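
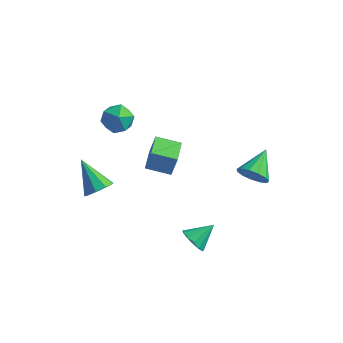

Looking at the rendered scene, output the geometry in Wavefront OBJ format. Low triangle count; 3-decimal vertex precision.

v 2.471 -4.158 -3.532
v 2.829 -3.853 -4.252
v 3.229 -3.102 -2.708
v 2.417 -3.606 -4.19
v 2.022 -3.535 -3.918
v 1.769 -3.661 -3.524
v 1.74 -3.945 -3.133
v 1.942 -4.297 -2.869
v 2.313 -4.605 -2.815
v 2.733 -4.771 -2.989
v 3.071 -4.742 -3.336
v 3.218 -4.528 -3.745
v 3.127 -4.197 -4.087
v -3.758 -0.409 2.715
v -2.852 -0.582 2.167
v -4.668 -1.178 1.453
v -3.762 -1.351 0.905
v -3.947 -1.883 1.818
v -3.384 -1.408 2.598
v -4.136 -0.352 1.022
v -3.573 0.123 1.802
v -3.086 -0.547 1.121
v -2.969 -1.493 1.613
v -4.551 -0.267 2.007
v -4.434 -1.213 2.499
v 3.621 1.137 -2.074
v 3.938 1.521 -2.929
v 3.639 2.923 -1.266
v 3.381 1.534 -2.948
v 2.9 1.422 -2.689
v 2.648 1.219 -2.234
v 2.705 0.99 -1.729
v 3.053 0.808 -1.333
v 3.581 0.73 -1.172
v 4.122 0.781 -1.297
v 4.504 0.946 -1.669
v 4.606 1.171 -2.169
v 4.395 1.385 -2.639
v -3.153 -4.309 -1.283
v -2.693 -3.527 -1.204
v -4.647 -3.571 0.123
v -3.107 -3.485 -1.666
v -3.543 -3.828 -1.95
v -3.796 -4.396 -1.921
v -3.748 -4.923 -1.593
v -3.422 -5.163 -1.121
v -2.969 -5.003 -0.724
v -2.603 -4.518 -0.588
v -2.494 -3.935 -0.778
v -1.867 -1.314 -1.576
v -1.567 -1.127 -0.18
v -2.356 0.216 -1.676
v -2.056 0.404 -0.28
v -0.444 -0.884 -1.94
v -0.144 -0.696 -0.544
v -0.933 0.647 -2.04
v -0.633 0.834 -0.644
f 2 1 4
f 2 4 3
f 4 1 5
f 4 5 3
f 5 1 6
f 5 6 3
f 6 1 7
f 6 7 3
f 7 1 8
f 7 8 3
f 8 1 9
f 8 9 3
f 9 1 10
f 9 10 3
f 10 1 11
f 10 11 3
f 11 1 12
f 11 12 3
f 12 1 13
f 12 13 3
f 13 1 2
f 13 2 3
f 14 25 19
f 14 19 15
f 14 15 21
f 14 21 24
f 14 24 25
f 15 19 23
f 19 25 18
f 25 24 16
f 24 21 20
f 21 15 22
f 17 23 18
f 17 18 16
f 17 16 20
f 17 20 22
f 17 22 23
f 18 23 19
f 16 18 25
f 20 16 24
f 22 20 21
f 23 22 15
f 27 26 29
f 27 29 28
f 29 26 30
f 29 30 28
f 30 26 31
f 30 31 28
f 31 26 32
f 31 32 28
f 32 26 33
f 32 33 28
f 33 26 34
f 33 34 28
f 34 26 35
f 34 35 28
f 35 26 36
f 35 36 28
f 36 26 37
f 36 37 28
f 37 26 38
f 37 38 28
f 38 26 27
f 38 27 28
f 40 39 42
f 40 42 41
f 42 39 43
f 42 43 41
f 43 39 44
f 43 44 41
f 44 39 45
f 44 45 41
f 45 39 46
f 45 46 41
f 46 39 47
f 46 47 41
f 47 39 48
f 47 48 41
f 48 39 49
f 48 49 41
f 49 39 40
f 49 40 41
f 51 53 50
f 54 51 50
f 50 53 52
f 52 54 50
f 51 57 53
f 55 51 54
f 55 57 51
f 53 57 52
f 56 54 52
f 52 57 56
f 56 55 54
f 57 55 56



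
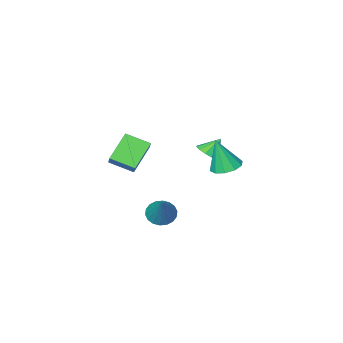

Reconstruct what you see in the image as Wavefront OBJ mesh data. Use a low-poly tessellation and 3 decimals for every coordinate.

v -0.377 -2.837 -1.251
v -1.778 -3.506 -0.056
v -0.065 -2.154 -0.503
v -1.467 -2.823 0.692
v 0.607 -3.897 -0.692
v -0.795 -4.566 0.503
v 0.918 -3.214 0.056
v -0.483 -3.883 1.251
v -0.168 0.344 -2.745
v 0.636 0.283 -3.043
v 0.548 1.556 -1.055
v 0.506 0.6 -3.214
v 0.242 0.865 -3.293
v -0.103 1.028 -3.263
v -0.461 1.055 -3.131
v -0.761 0.942 -2.922
v -0.944 0.71 -2.678
v -0.973 0.406 -2.448
v -0.843 0.089 -2.277
v -0.579 -0.177 -2.198
v -0.234 -0.339 -2.228
v 0.124 -0.367 -2.36
v 0.424 -0.253 -2.569
v 0.607 -0.021 -2.812
v -2.893 0.594 1.196
v -2.397 0.303 1.661
v -3.667 0.726 2.104
v -2.329 0.714 1.659
v -2.44 1.087 1.51
v -2.695 1.304 1.262
v -3.013 1.296 0.992
v -3.293 1.064 0.788
v -3.446 0.684 0.712
v -3.424 0.275 0.791
v -3.233 -0.033 0.997
v -2.934 -0.141 1.267
v -2.623 -0.016 1.515
v -2.186 3.477 1.837
v -1.705 2.758 1.589
v -1.734 3.123 3.743
v -1.366 3.199 1.591
v -1.34 3.746 1.687
v -1.637 4.191 1.84
v -2.144 4.363 1.992
v -2.666 4.197 2.085
v -3.006 3.756 2.084
v -3.032 3.209 1.988
v -2.735 2.764 1.835
v -2.228 2.592 1.683
f 2 4 1
f 5 2 1
f 1 4 3
f 3 5 1
f 2 8 4
f 6 2 5
f 6 8 2
f 4 8 3
f 7 5 3
f 3 8 7
f 7 6 5
f 8 6 7
f 10 9 12
f 10 12 11
f 12 9 13
f 12 13 11
f 13 9 14
f 13 14 11
f 14 9 15
f 14 15 11
f 15 9 16
f 15 16 11
f 16 9 17
f 16 17 11
f 17 9 18
f 17 18 11
f 18 9 19
f 18 19 11
f 19 9 20
f 19 20 11
f 20 9 21
f 20 21 11
f 21 9 22
f 21 22 11
f 22 9 23
f 22 23 11
f 23 9 24
f 23 24 11
f 24 9 10
f 24 10 11
f 26 25 28
f 26 28 27
f 28 25 29
f 28 29 27
f 29 25 30
f 29 30 27
f 30 25 31
f 30 31 27
f 31 25 32
f 31 32 27
f 32 25 33
f 32 33 27
f 33 25 34
f 33 34 27
f 34 25 35
f 34 35 27
f 35 25 36
f 35 36 27
f 36 25 37
f 36 37 27
f 37 25 26
f 37 26 27
f 39 38 41
f 39 41 40
f 41 38 42
f 41 42 40
f 42 38 43
f 42 43 40
f 43 38 44
f 43 44 40
f 44 38 45
f 44 45 40
f 45 38 46
f 45 46 40
f 46 38 47
f 46 47 40
f 47 38 48
f 47 48 40
f 48 38 49
f 48 49 40
f 49 38 39
f 49 39 40



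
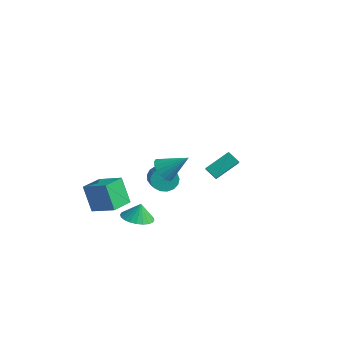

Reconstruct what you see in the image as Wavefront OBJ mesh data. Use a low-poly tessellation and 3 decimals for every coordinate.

v -0.529 2.739 -2.21
v -0.013 4.252 -1.22
v -1.131 3.398 -2.903
v -0.616 4.91 -1.913
v 0.256 2.85 -2.787
v 0.771 4.362 -1.797
v -0.347 3.508 -3.48
v 0.169 5.021 -2.49
v -0.974 -2.704 -4.126
v -0.198 -2.044 -4.334
v -0.926 -2.416 -3.034
v -0.521 -1.804 -4.383
v -0.913 -1.701 -4.393
v -1.315 -1.75 -4.362
v -1.665 -1.945 -4.295
v -1.909 -2.255 -4.202
v -2.012 -2.633 -4.098
v -1.956 -3.023 -3.998
v -1.751 -3.363 -3.917
v -1.428 -3.604 -3.868
v -1.036 -3.707 -3.859
v -0.634 -3.658 -3.889
v -0.284 -3.463 -3.956
v -0.04 -3.153 -4.049
v 0.063 -2.775 -4.154
v 0.007 -2.385 -4.254
v -3.852 2.261 -4.345
v -3.262 2.437 -5.002
v -1.818 1.295 -4.012
v -2.408 1.119 -3.355
v -3.202 2.757 -4.721
v -1.758 1.616 -3.73
v -3.29 2.964 -4.353
v -1.847 1.823 -3.363
v -3.508 3.01 -3.984
v -2.064 1.868 -2.994
v -3.804 2.884 -3.698
v -2.36 1.742 -2.707
v -4.111 2.615 -3.559
v -2.667 1.474 -2.569
v -4.359 2.265 -3.601
v -2.915 1.124 -2.611
v -4.49 1.914 -3.814
v -3.046 0.773 -2.823
v -4.476 1.643 -4.148
v -3.032 0.501 -3.157
v -4.318 1.513 -4.527
v -2.875 0.371 -3.537
v -4.054 1.554 -4.865
v -2.61 0.413 -3.874
v -3.744 1.757 -5.083
v -2.3 0.616 -4.093
v -3.458 2.076 -5.133
v -2.014 0.934 -4.142
v -3.61 -3.925 -4.257
v -4.435 -3.831 -2.504
v -3.832 -2.372 -4.445
v -4.657 -2.278 -2.692
v -1.983 -3.602 -3.508
v -2.808 -3.508 -1.755
v -2.205 -2.049 -3.696
v -3.03 -1.955 -1.943
v 2.753 -4.233 2.632
v 3.353 -4.21 2.016
v 3.867 -3.387 3.748
v 3.161 -3.884 1.96
v 2.888 -3.626 2.037
v 2.589 -3.489 2.232
v 2.322 -3.499 2.506
v 2.14 -3.655 2.805
v 2.08 -3.925 3.069
v 2.153 -4.256 3.247
v 2.345 -4.582 3.303
v 2.617 -4.839 3.226
v 2.917 -4.977 3.031
v 3.184 -4.966 2.757
v 3.366 -4.811 2.458
v 3.426 -4.541 2.194
f 2 4 1
f 5 2 1
f 1 4 3
f 3 5 1
f 2 8 4
f 6 2 5
f 6 8 2
f 4 8 3
f 7 5 3
f 3 8 7
f 7 6 5
f 8 6 7
f 10 9 12
f 10 12 11
f 12 9 13
f 12 13 11
f 13 9 14
f 13 14 11
f 14 9 15
f 14 15 11
f 15 9 16
f 15 16 11
f 16 9 17
f 16 17 11
f 17 9 18
f 17 18 11
f 18 9 19
f 18 19 11
f 19 9 20
f 19 20 11
f 20 9 21
f 20 21 11
f 21 9 22
f 21 22 11
f 22 9 23
f 22 23 11
f 23 9 24
f 23 24 11
f 24 9 25
f 24 25 11
f 25 9 26
f 25 26 11
f 26 9 10
f 26 10 11
f 28 27 31
f 28 31 29
f 29 31 32
f 29 32 30
f 31 27 33
f 31 33 32
f 32 33 34
f 32 34 30
f 33 27 35
f 33 35 34
f 34 35 36
f 34 36 30
f 35 27 37
f 35 37 36
f 36 37 38
f 36 38 30
f 37 27 39
f 37 39 38
f 38 39 40
f 38 40 30
f 39 27 41
f 39 41 40
f 40 41 42
f 40 42 30
f 41 27 43
f 41 43 42
f 42 43 44
f 42 44 30
f 43 27 45
f 43 45 44
f 44 45 46
f 44 46 30
f 45 27 47
f 45 47 46
f 46 47 48
f 46 48 30
f 47 27 49
f 47 49 48
f 48 49 50
f 48 50 30
f 49 27 51
f 49 51 50
f 50 51 52
f 50 52 30
f 51 27 53
f 51 53 52
f 52 53 54
f 52 54 30
f 53 27 28
f 53 28 54
f 54 28 29
f 54 29 30
f 56 58 55
f 59 56 55
f 55 58 57
f 57 59 55
f 56 62 58
f 60 56 59
f 60 62 56
f 58 62 57
f 61 59 57
f 57 62 61
f 61 60 59
f 62 60 61
f 64 63 66
f 64 66 65
f 66 63 67
f 66 67 65
f 67 63 68
f 67 68 65
f 68 63 69
f 68 69 65
f 69 63 70
f 69 70 65
f 70 63 71
f 70 71 65
f 71 63 72
f 71 72 65
f 72 63 73
f 72 73 65
f 73 63 74
f 73 74 65
f 74 63 75
f 74 75 65
f 75 63 76
f 75 76 65
f 76 63 77
f 76 77 65
f 77 63 78
f 77 78 65
f 78 63 64
f 78 64 65



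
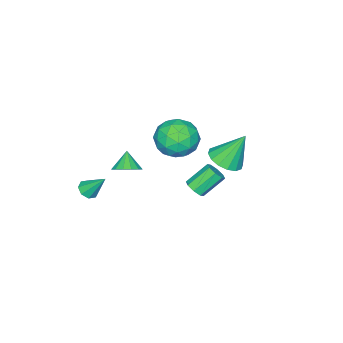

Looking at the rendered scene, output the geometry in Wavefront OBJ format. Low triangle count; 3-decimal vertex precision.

v 3.036 -2.096 -1.045
v 3.428 -2.38 -0.763
v 2.884 -1.184 0.085
v 3.593 -2.062 -0.997
v 3.432 -1.763 -1.26
v 3.04 -1.66 -1.396
v 2.645 -1.812 -1.327
v 2.479 -2.13 -1.093
v 2.64 -2.428 -0.83
v 3.033 -2.532 -0.694
v 1.097 2.587 0.086
v 1.523 2.839 0.349
v 0.628 3.385 1.277
v 0.203 3.133 1.014
v 1.353 3.083 0.04
v 0.458 3.629 0.969
v 1.033 3.037 -0.241
v 0.138 3.583 0.687
v 0.751 2.727 -0.331
v -0.144 3.273 0.597
v 0.672 2.335 -0.177
v -0.223 2.881 0.751
v 0.842 2.091 0.131
v -0.053 2.637 1.06
v 1.162 2.137 0.413
v 0.267 2.683 1.341
v 1.444 2.447 0.503
v 0.549 2.993 1.431
v -3.3 -0.461 -0.865
v -2.651 -1.127 -0.076
v -3.549 -2.053 -2.004
v -2.9 -2.719 -1.215
v -4.003 -2.304 -0.901
v -3.849 -1.32 -0.197
v -2.351 -1.86 -1.883
v -2.197 -0.876 -1.179
v -2.065 -1.992 -0.705
v -3.086 -2.266 -0.098
v -3.114 -0.914 -1.982
v -4.135 -1.188 -1.375
v -2.953 -0.654 -0.37
v -3.247 -2.526 -1.71
v -3.895 -2.282 -1.525
v -3.514 -2.674 -1.061
v -3.658 -0.768 -0.442
v -3.277 -1.159 0.022
v -4.072 -1.851 -0.462
v -2.923 -2.021 -2.102
v -2.542 -2.412 -1.638
v -2.686 -0.506 -1.019
v -2.305 -0.898 -0.555
v -2.128 -1.329 -1.618
v -2.228 -1.554 -0.276
v -2.374 -2.49 -0.946
v -2.051 -1.985 -1.339
v -1.96 -1.406 -0.925
v -2.828 -1.715 0.081
v -2.975 -2.651 -0.589
v -3.623 -2.407 -0.404
v -3.532 -1.829 0.01
v -2.483 -2.224 -0.289
v -3.225 -0.529 -1.491
v -3.372 -1.465 -2.161
v -2.668 -1.351 -2.09
v -2.577 -0.773 -1.676
v -3.826 -0.69 -1.134
v -3.972 -1.626 -1.804
v -4.24 -1.774 -1.155
v -4.149 -1.195 -0.741
v -3.717 -0.956 -1.791
v 2.035 -0.597 0.498
v 2.669 -0.742 0.851
v 1.505 -1.003 1.282
v 2.57 -0.391 0.966
v 2.327 -0.094 0.956
v 2.006 0.067 0.824
v 1.693 0.051 0.603
v 1.472 -0.138 0.355
v 1.401 -0.451 0.145
v 1.5 -0.802 0.03
v 1.743 -1.099 0.04
v 2.063 -1.26 0.173
v 2.377 -1.244 0.393
v 2.598 -1.055 0.641
v -2.684 1.609 -0.757
v -1.784 1.828 -0.543
v -3.256 2.331 0.917
v -1.96 2.224 -0.774
v -2.33 2.456 -1.001
v -2.794 2.462 -1.162
v -3.229 2.238 -1.214
v -3.518 1.846 -1.144
v -3.583 1.391 -0.97
v -3.407 0.994 -0.739
v -3.038 0.762 -0.513
v -2.573 0.757 -0.352
v -2.138 0.98 -0.299
v -1.849 1.372 -0.369
f 2 1 4
f 2 4 3
f 4 1 5
f 4 5 3
f 5 1 6
f 5 6 3
f 6 1 7
f 6 7 3
f 7 1 8
f 7 8 3
f 8 1 9
f 8 9 3
f 9 1 10
f 9 10 3
f 10 1 2
f 10 2 3
f 12 11 15
f 12 15 13
f 13 15 16
f 13 16 14
f 15 11 17
f 15 17 16
f 16 17 18
f 16 18 14
f 17 11 19
f 17 19 18
f 18 19 20
f 18 20 14
f 19 11 21
f 19 21 20
f 20 21 22
f 20 22 14
f 21 11 23
f 21 23 22
f 22 23 24
f 22 24 14
f 23 11 25
f 23 25 24
f 24 25 26
f 24 26 14
f 25 11 27
f 25 27 26
f 26 27 28
f 26 28 14
f 27 11 12
f 27 12 28
f 28 12 13
f 28 13 14
f 29 66 45
f 66 40 69
f 45 69 34
f 66 69 45
f 29 45 41
f 45 34 46
f 41 46 30
f 45 46 41
f 29 41 50
f 41 30 51
f 50 51 36
f 41 51 50
f 29 50 62
f 50 36 65
f 62 65 39
f 50 65 62
f 29 62 66
f 62 39 70
f 66 70 40
f 62 70 66
f 30 46 57
f 46 34 60
f 57 60 38
f 46 60 57
f 34 69 47
f 69 40 68
f 47 68 33
f 69 68 47
f 40 70 67
f 70 39 63
f 67 63 31
f 70 63 67
f 39 65 64
f 65 36 52
f 64 52 35
f 65 52 64
f 36 51 56
f 51 30 53
f 56 53 37
f 51 53 56
f 32 58 44
f 58 38 59
f 44 59 33
f 58 59 44
f 32 44 42
f 44 33 43
f 42 43 31
f 44 43 42
f 32 42 49
f 42 31 48
f 49 48 35
f 42 48 49
f 32 49 54
f 49 35 55
f 54 55 37
f 49 55 54
f 32 54 58
f 54 37 61
f 58 61 38
f 54 61 58
f 33 59 47
f 59 38 60
f 47 60 34
f 59 60 47
f 31 43 67
f 43 33 68
f 67 68 40
f 43 68 67
f 35 48 64
f 48 31 63
f 64 63 39
f 48 63 64
f 37 55 56
f 55 35 52
f 56 52 36
f 55 52 56
f 38 61 57
f 61 37 53
f 57 53 30
f 61 53 57
f 72 71 74
f 72 74 73
f 74 71 75
f 74 75 73
f 75 71 76
f 75 76 73
f 76 71 77
f 76 77 73
f 77 71 78
f 77 78 73
f 78 71 79
f 78 79 73
f 79 71 80
f 79 80 73
f 80 71 81
f 80 81 73
f 81 71 82
f 81 82 73
f 82 71 83
f 82 83 73
f 83 71 84
f 83 84 73
f 84 71 72
f 84 72 73
f 86 85 88
f 86 88 87
f 88 85 89
f 88 89 87
f 89 85 90
f 89 90 87
f 90 85 91
f 90 91 87
f 91 85 92
f 91 92 87
f 92 85 93
f 92 93 87
f 93 85 94
f 93 94 87
f 94 85 95
f 94 95 87
f 95 85 96
f 95 96 87
f 96 85 97
f 96 97 87
f 97 85 98
f 97 98 87
f 98 85 86
f 98 86 87



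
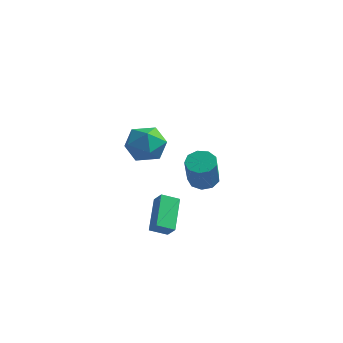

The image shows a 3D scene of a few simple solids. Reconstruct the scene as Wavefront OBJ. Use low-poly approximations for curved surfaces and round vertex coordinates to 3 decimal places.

v -3.342 -2.199 -4.54
v -2.804 -2.428 -3.923
v -3.961 -0.616 -3.412
v -3.424 -0.846 -2.795
v -2.636 -1.634 -4.945
v -2.099 -1.864 -4.328
v -3.256 -0.052 -3.817
v -2.718 -0.281 -3.2
v -3.454 -2.62 2.1
v -2.388 -2.483 1.805
v -3.152 -4.377 2.375
v -2.086 -4.24 2.08
v -2.461 -3.801 3.034
v -2.648 -2.716 2.863
v -2.892 -4.144 1.317
v -3.079 -3.059 1.146
v -2.041 -3.425 1.321
v -1.774 -3.213 2.382
v -3.766 -3.647 1.798
v -3.499 -3.435 2.859
v -3.119 2.875 -3.459
v -2.328 3.033 -3.533
v -1.97 2.063 -1.774
v -2.761 1.905 -1.701
v -2.578 3.442 -3.256
v -2.22 2.473 -1.497
v -3.081 3.587 -3.075
v -2.724 2.617 -1.316
v -3.602 3.398 -3.073
v -3.245 2.428 -1.314
v -3.897 2.964 -3.252
v -3.539 1.995 -1.493
v -3.827 2.489 -3.528
v -3.47 1.519 -1.769
v -3.427 2.194 -3.772
v -3.069 1.224 -2.013
v -2.882 2.218 -3.87
v -2.524 1.248 -2.111
v -2.448 2.549 -3.775
v -2.09 1.579 -2.016
f 2 4 1
f 5 2 1
f 1 4 3
f 3 5 1
f 2 8 4
f 6 2 5
f 6 8 2
f 4 8 3
f 7 5 3
f 3 8 7
f 7 6 5
f 8 6 7
f 9 20 14
f 9 14 10
f 9 10 16
f 9 16 19
f 9 19 20
f 10 14 18
f 14 20 13
f 20 19 11
f 19 16 15
f 16 10 17
f 12 18 13
f 12 13 11
f 12 11 15
f 12 15 17
f 12 17 18
f 13 18 14
f 11 13 20
f 15 11 19
f 17 15 16
f 18 17 10
f 22 21 25
f 22 25 23
f 23 25 26
f 23 26 24
f 25 21 27
f 25 27 26
f 26 27 28
f 26 28 24
f 27 21 29
f 27 29 28
f 28 29 30
f 28 30 24
f 29 21 31
f 29 31 30
f 30 31 32
f 30 32 24
f 31 21 33
f 31 33 32
f 32 33 34
f 32 34 24
f 33 21 35
f 33 35 34
f 34 35 36
f 34 36 24
f 35 21 37
f 35 37 36
f 36 37 38
f 36 38 24
f 37 21 39
f 37 39 38
f 38 39 40
f 38 40 24
f 39 21 22
f 39 22 40
f 40 22 23
f 40 23 24



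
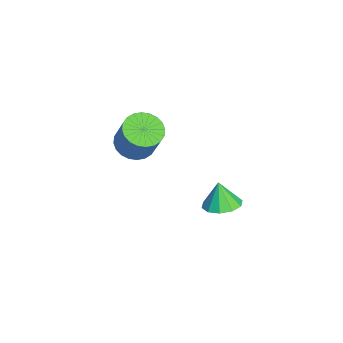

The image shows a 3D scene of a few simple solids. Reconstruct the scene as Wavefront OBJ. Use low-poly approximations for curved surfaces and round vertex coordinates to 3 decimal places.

v -3.443 0.984 1.886
v -2.99 1.572 1.561
v -2.445 1.885 2.89
v -2.897 1.296 3.214
v -3.254 1.73 1.633
v -2.709 2.043 2.961
v -3.547 1.774 1.742
v -3.002 2.087 3.071
v -3.825 1.698 1.874
v -3.279 2.011 3.203
v -4.043 1.513 2.008
v -3.498 1.826 3.336
v -4.171 1.248 2.122
v -3.626 1.561 3.451
v -4.188 0.942 2.201
v -3.642 1.255 3.53
v -4.091 0.643 2.232
v -3.545 0.956 3.561
v -3.895 0.395 2.21
v -3.35 0.708 3.539
v -3.631 0.237 2.139
v -3.086 0.55 3.467
v -3.338 0.193 2.029
v -2.793 0.506 3.358
v -3.061 0.269 1.897
v -2.515 0.582 3.226
v -2.842 0.454 1.764
v -2.297 0.767 3.092
v -2.714 0.719 1.649
v -2.169 1.032 2.978
v -2.698 1.025 1.57
v -2.152 1.338 2.899
v -2.795 1.324 1.539
v -2.249 1.637 2.868
v 1.157 3.808 2.738
v 1.841 3.658 2.943
v 0.843 3.692 3.702
v 1.781 4.103 2.977
v 1.482 4.436 2.92
v 1.059 4.53 2.794
v 0.673 4.347 2.646
v 0.473 3.959 2.534
v 0.533 3.514 2.499
v 0.832 3.18 2.556
v 1.255 3.087 2.683
v 1.64 3.269 2.83
f 2 1 5
f 2 5 3
f 3 5 6
f 3 6 4
f 5 1 7
f 5 7 6
f 6 7 8
f 6 8 4
f 7 1 9
f 7 9 8
f 8 9 10
f 8 10 4
f 9 1 11
f 9 11 10
f 10 11 12
f 10 12 4
f 11 1 13
f 11 13 12
f 12 13 14
f 12 14 4
f 13 1 15
f 13 15 14
f 14 15 16
f 14 16 4
f 15 1 17
f 15 17 16
f 16 17 18
f 16 18 4
f 17 1 19
f 17 19 18
f 18 19 20
f 18 20 4
f 19 1 21
f 19 21 20
f 20 21 22
f 20 22 4
f 21 1 23
f 21 23 22
f 22 23 24
f 22 24 4
f 23 1 25
f 23 25 24
f 24 25 26
f 24 26 4
f 25 1 27
f 25 27 26
f 26 27 28
f 26 28 4
f 27 1 29
f 27 29 28
f 28 29 30
f 28 30 4
f 29 1 31
f 29 31 30
f 30 31 32
f 30 32 4
f 31 1 33
f 31 33 32
f 32 33 34
f 32 34 4
f 33 1 2
f 33 2 34
f 34 2 3
f 34 3 4
f 36 35 38
f 36 38 37
f 38 35 39
f 38 39 37
f 39 35 40
f 39 40 37
f 40 35 41
f 40 41 37
f 41 35 42
f 41 42 37
f 42 35 43
f 42 43 37
f 43 35 44
f 43 44 37
f 44 35 45
f 44 45 37
f 45 35 46
f 45 46 37
f 46 35 36
f 46 36 37



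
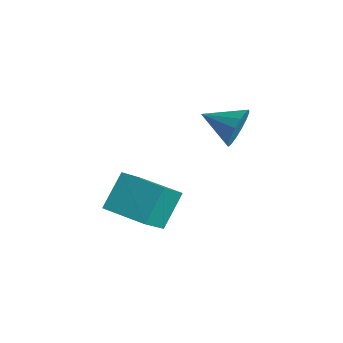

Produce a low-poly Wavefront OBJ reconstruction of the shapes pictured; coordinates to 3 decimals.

v 0.949 0.174 2.598
v 1.368 -0.06 3.418
v -0.329 -0.634 3.022
v 1.133 0.361 3.511
v 0.848 0.733 3.36
v 0.591 0.954 3.004
v 0.429 0.967 2.54
v 0.407 0.766 2.091
v 0.53 0.408 1.779
v 0.765 -0.014 1.685
v 1.05 -0.385 1.837
v 1.308 -0.607 2.192
v 1.469 -0.619 2.657
v 1.491 -0.419 3.105
v -1.714 -4.277 -1.643
v -2.056 -3.134 -0.255
v -2.217 -3.03 -2.794
v -2.559 -1.887 -1.407
v 0.139 -3.613 -1.733
v -0.203 -2.47 -0.346
v -0.364 -2.366 -2.885
v -0.706 -1.223 -1.497
f 2 1 4
f 2 4 3
f 4 1 5
f 4 5 3
f 5 1 6
f 5 6 3
f 6 1 7
f 6 7 3
f 7 1 8
f 7 8 3
f 8 1 9
f 8 9 3
f 9 1 10
f 9 10 3
f 10 1 11
f 10 11 3
f 11 1 12
f 11 12 3
f 12 1 13
f 12 13 3
f 13 1 14
f 13 14 3
f 14 1 2
f 14 2 3
f 16 18 15
f 19 16 15
f 15 18 17
f 17 19 15
f 16 22 18
f 20 16 19
f 20 22 16
f 18 22 17
f 21 19 17
f 17 22 21
f 21 20 19
f 22 20 21



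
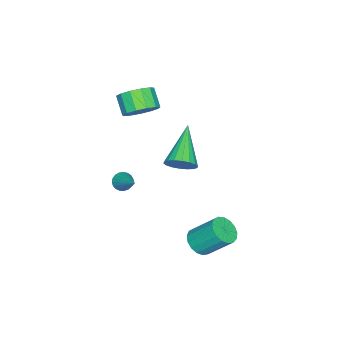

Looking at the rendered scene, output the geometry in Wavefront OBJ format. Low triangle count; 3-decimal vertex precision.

v 1.329 -2.613 -1.467
v 1.559 -2.425 -1.882
v 2.231 -1.567 -0.493
v 1.391 -2.297 -1.863
v 1.212 -2.224 -1.776
v 1.053 -2.218 -1.636
v 0.942 -2.281 -1.466
v 0.898 -2.4 -1.297
v 0.929 -2.557 -1.157
v 1.028 -2.723 -1.071
v 1.18 -2.87 -1.053
v 1.357 -2.973 -1.107
v 1.53 -3.013 -1.223
v 1.668 -2.985 -1.382
v 1.747 -2.892 -1.555
v 1.754 -2.75 -1.713
v 1.688 -2.585 -1.829
v -0.106 -2.351 2.465
v 0.491 -2.996 2.421
v -0.077 -3.574 3.15
v -0.674 -2.929 3.195
v 0.643 -2.691 2.781
v 0.074 -3.268 3.51
v 0.556 -2.277 3.041
v -0.012 -2.855 3.77
v 0.26 -1.888 3.118
v -0.309 -2.465 3.847
v -0.153 -1.645 2.988
v -0.721 -2.222 3.717
v -0.55 -1.627 2.692
v -1.119 -2.204 3.421
v -0.807 -1.838 2.325
v -1.375 -2.416 3.054
v -0.841 -2.213 2.002
v -1.409 -2.79 2.731
v -0.641 -2.632 1.826
v -1.21 -3.209 2.555
v -0.272 -2.961 1.853
v -0.84 -3.538 2.582
v 0.151 -3.097 2.075
v -0.418 -3.674 2.804
v 1.83 0.477 1.239
v 2.269 0.383 1.852
v 0.05 0.003 2.441
v 2.191 0.712 1.866
v 2.041 0.994 1.755
v 1.849 1.174 1.542
v 1.654 1.216 1.269
v 1.494 1.111 0.99
v 1.4 0.881 0.761
v 1.391 0.571 0.626
v 1.47 0.242 0.613
v 1.62 -0.04 0.723
v 1.811 -0.22 0.936
v 2.007 -0.262 1.209
v 2.167 -0.157 1.488
v 2.261 0.073 1.718
v 3.274 2.047 -2.346
v 3.839 1.746 -1.994
v 3.71 2.873 -0.823
v 3.146 3.173 -1.174
v 3.988 1.982 -2.205
v 3.859 3.109 -1.034
v 3.973 2.233 -2.448
v 3.844 3.359 -1.277
v 3.798 2.441 -2.667
v 3.669 3.567 -1.496
v 3.503 2.559 -2.813
v 3.374 3.685 -1.642
v 3.156 2.559 -2.852
v 3.027 3.686 -1.68
v 2.836 2.442 -2.774
v 2.707 3.569 -1.603
v 2.616 2.235 -2.599
v 2.487 3.361 -1.428
v 2.547 1.984 -2.365
v 2.419 3.111 -1.194
v 2.645 1.748 -2.127
v 2.516 2.874 -0.956
v 2.887 1.58 -1.939
v 2.758 2.706 -0.768
v 3.218 1.519 -1.844
v 3.089 2.645 -0.673
v 3.561 1.579 -1.864
v 3.433 2.705 -0.693
f 2 1 4
f 2 4 3
f 4 1 5
f 4 5 3
f 5 1 6
f 5 6 3
f 6 1 7
f 6 7 3
f 7 1 8
f 7 8 3
f 8 1 9
f 8 9 3
f 9 1 10
f 9 10 3
f 10 1 11
f 10 11 3
f 11 1 12
f 11 12 3
f 12 1 13
f 12 13 3
f 13 1 14
f 13 14 3
f 14 1 15
f 14 15 3
f 15 1 16
f 15 16 3
f 16 1 17
f 16 17 3
f 17 1 2
f 17 2 3
f 19 18 22
f 19 22 20
f 20 22 23
f 20 23 21
f 22 18 24
f 22 24 23
f 23 24 25
f 23 25 21
f 24 18 26
f 24 26 25
f 25 26 27
f 25 27 21
f 26 18 28
f 26 28 27
f 27 28 29
f 27 29 21
f 28 18 30
f 28 30 29
f 29 30 31
f 29 31 21
f 30 18 32
f 30 32 31
f 31 32 33
f 31 33 21
f 32 18 34
f 32 34 33
f 33 34 35
f 33 35 21
f 34 18 36
f 34 36 35
f 35 36 37
f 35 37 21
f 36 18 38
f 36 38 37
f 37 38 39
f 37 39 21
f 38 18 40
f 38 40 39
f 39 40 41
f 39 41 21
f 40 18 19
f 40 19 41
f 41 19 20
f 41 20 21
f 43 42 45
f 43 45 44
f 45 42 46
f 45 46 44
f 46 42 47
f 46 47 44
f 47 42 48
f 47 48 44
f 48 42 49
f 48 49 44
f 49 42 50
f 49 50 44
f 50 42 51
f 50 51 44
f 51 42 52
f 51 52 44
f 52 42 53
f 52 53 44
f 53 42 54
f 53 54 44
f 54 42 55
f 54 55 44
f 55 42 56
f 55 56 44
f 56 42 57
f 56 57 44
f 57 42 43
f 57 43 44
f 59 58 62
f 59 62 60
f 60 62 63
f 60 63 61
f 62 58 64
f 62 64 63
f 63 64 65
f 63 65 61
f 64 58 66
f 64 66 65
f 65 66 67
f 65 67 61
f 66 58 68
f 66 68 67
f 67 68 69
f 67 69 61
f 68 58 70
f 68 70 69
f 69 70 71
f 69 71 61
f 70 58 72
f 70 72 71
f 71 72 73
f 71 73 61
f 72 58 74
f 72 74 73
f 73 74 75
f 73 75 61
f 74 58 76
f 74 76 75
f 75 76 77
f 75 77 61
f 76 58 78
f 76 78 77
f 77 78 79
f 77 79 61
f 78 58 80
f 78 80 79
f 79 80 81
f 79 81 61
f 80 58 82
f 80 82 81
f 81 82 83
f 81 83 61
f 82 58 84
f 82 84 83
f 83 84 85
f 83 85 61
f 84 58 59
f 84 59 85
f 85 59 60
f 85 60 61



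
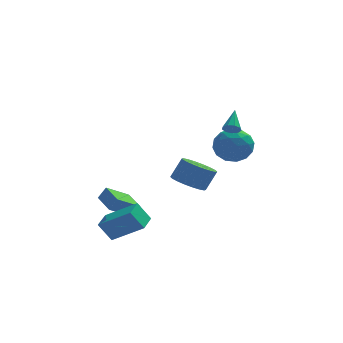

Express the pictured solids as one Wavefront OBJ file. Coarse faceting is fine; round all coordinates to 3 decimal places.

v 2.991 3.563 0.895
v 3.746 2.757 1.273
v 1.914 2.203 0.147
v 2.669 1.397 0.525
v 2.019 1.992 1.29
v 2.684 2.833 1.752
v 2.976 2.127 -0.332
v 3.641 2.968 0.13
v 3.736 1.87 0.515
v 3.145 1.786 1.517
v 2.515 3.174 -0.097
v 1.924 3.09 0.905
v 3.463 3.279 1.15
v 2.197 1.681 0.27
v 1.815 2.031 0.72
v 2.259 1.557 0.942
v 2.839 3.324 1.431
v 3.282 2.85 1.654
v 2.268 2.401 1.664
v 2.378 2.11 -0.234
v 2.821 1.636 -0.011
v 3.401 3.403 0.478
v 3.845 2.929 0.7
v 3.392 2.559 -0.244
v 3.901 2.284 0.926
v 3.268 1.485 0.486
v 3.449 1.914 -0.018
v 3.84 2.408 0.254
v 3.553 2.235 1.516
v 2.921 1.436 1.076
v 2.538 1.786 1.525
v 2.929 2.28 1.797
v 3.548 1.714 1.07
v 2.739 3.524 0.344
v 2.107 2.725 -0.096
v 2.731 2.68 -0.377
v 3.122 3.174 -0.105
v 2.392 3.475 0.934
v 1.759 2.676 0.494
v 1.82 2.552 1.166
v 2.211 3.046 1.438
v 2.112 3.246 0.35
v 0.298 0.283 -1.012
v 1.124 0.559 -1.505
v 1.727 0.833 -0.34
v 0.902 0.557 0.152
v 0.894 0.939 -1.475
v 1.497 1.213 -0.311
v 0.546 1.189 -1.354
v 1.15 1.463 -0.189
v 0.15 1.26 -1.165
v 0.753 1.534 -0.001
v -0.218 1.137 -0.946
v 0.386 1.411 0.219
v -0.483 0.845 -0.74
v 0.121 1.119 0.425
v -0.593 0.442 -0.588
v 0.01 0.716 0.577
v -0.527 0.007 -0.52
v 0.076 0.281 0.645
v -0.297 -0.373 -0.549
v 0.306 -0.099 0.615
v 0.05 -0.623 -0.671
v 0.654 -0.349 0.494
v 0.447 -0.694 -0.859
v 1.05 -0.42 0.305
v 0.814 -0.571 -1.079
v 1.418 -0.297 0.086
v 1.079 -0.279 -1.285
v 1.683 -0.005 -0.12
v 1.19 0.124 -1.437
v 1.793 0.398 -0.272
v -3.634 -0.128 -4.775
v -4.325 0.006 -3.718
v -3.22 1.035 -4.652
v -3.911 1.168 -3.594
v -2.009 -0.828 -3.626
v -2.7 -0.695 -2.568
v -1.595 0.334 -3.502
v -2.286 0.468 -2.445
v 2.442 -0.28 2.993
v 2.796 -0.118 2.68
v 2.718 0.84 3.887
v 2.495 0.022 2.598
v 2.169 0.02 2.701
v 1.971 -0.123 2.941
v 1.993 -0.339 3.205
v 2.226 -0.528 3.37
v 2.56 -0.601 3.358
v 2.839 -0.524 3.176
v 2.932 -0.333 2.908
v -3.68 2.151 -3.647
v -3.245 2.215 -2.943
v -4.218 3.667 -3.452
v -3.783 3.731 -2.748
v -2.457 2.689 -4.452
v -2.022 2.753 -3.748
v -2.995 4.205 -4.257
v -2.56 4.269 -3.553
f 1 38 17
f 38 12 41
f 17 41 6
f 38 41 17
f 1 17 13
f 17 6 18
f 13 18 2
f 17 18 13
f 1 13 22
f 13 2 23
f 22 23 8
f 13 23 22
f 1 22 34
f 22 8 37
f 34 37 11
f 22 37 34
f 1 34 38
f 34 11 42
f 38 42 12
f 34 42 38
f 2 18 29
f 18 6 32
f 29 32 10
f 18 32 29
f 6 41 19
f 41 12 40
f 19 40 5
f 41 40 19
f 12 42 39
f 42 11 35
f 39 35 3
f 42 35 39
f 11 37 36
f 37 8 24
f 36 24 7
f 37 24 36
f 8 23 28
f 23 2 25
f 28 25 9
f 23 25 28
f 4 30 16
f 30 10 31
f 16 31 5
f 30 31 16
f 4 16 14
f 16 5 15
f 14 15 3
f 16 15 14
f 4 14 21
f 14 3 20
f 21 20 7
f 14 20 21
f 4 21 26
f 21 7 27
f 26 27 9
f 21 27 26
f 4 26 30
f 26 9 33
f 30 33 10
f 26 33 30
f 5 31 19
f 31 10 32
f 19 32 6
f 31 32 19
f 3 15 39
f 15 5 40
f 39 40 12
f 15 40 39
f 7 20 36
f 20 3 35
f 36 35 11
f 20 35 36
f 9 27 28
f 27 7 24
f 28 24 8
f 27 24 28
f 10 33 29
f 33 9 25
f 29 25 2
f 33 25 29
f 44 43 47
f 44 47 45
f 45 47 48
f 45 48 46
f 47 43 49
f 47 49 48
f 48 49 50
f 48 50 46
f 49 43 51
f 49 51 50
f 50 51 52
f 50 52 46
f 51 43 53
f 51 53 52
f 52 53 54
f 52 54 46
f 53 43 55
f 53 55 54
f 54 55 56
f 54 56 46
f 55 43 57
f 55 57 56
f 56 57 58
f 56 58 46
f 57 43 59
f 57 59 58
f 58 59 60
f 58 60 46
f 59 43 61
f 59 61 60
f 60 61 62
f 60 62 46
f 61 43 63
f 61 63 62
f 62 63 64
f 62 64 46
f 63 43 65
f 63 65 64
f 64 65 66
f 64 66 46
f 65 43 67
f 65 67 66
f 66 67 68
f 66 68 46
f 67 43 69
f 67 69 68
f 68 69 70
f 68 70 46
f 69 43 71
f 69 71 70
f 70 71 72
f 70 72 46
f 71 43 44
f 71 44 72
f 72 44 45
f 72 45 46
f 74 76 73
f 77 74 73
f 73 76 75
f 75 77 73
f 74 80 76
f 78 74 77
f 78 80 74
f 76 80 75
f 79 77 75
f 75 80 79
f 79 78 77
f 80 78 79
f 82 81 84
f 82 84 83
f 84 81 85
f 84 85 83
f 85 81 86
f 85 86 83
f 86 81 87
f 86 87 83
f 87 81 88
f 87 88 83
f 88 81 89
f 88 89 83
f 89 81 90
f 89 90 83
f 90 81 91
f 90 91 83
f 91 81 82
f 91 82 83
f 93 95 92
f 96 93 92
f 92 95 94
f 94 96 92
f 93 99 95
f 97 93 96
f 97 99 93
f 95 99 94
f 98 96 94
f 94 99 98
f 98 97 96
f 99 97 98



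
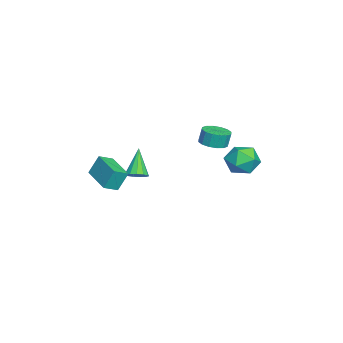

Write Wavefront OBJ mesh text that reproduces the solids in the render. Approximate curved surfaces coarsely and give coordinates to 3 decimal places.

v 0.085 4.876 0.049
v 1.038 4.541 0.715
v -0.418 2.999 -0.175
v 0.535 2.664 0.491
v -0.393 3.24 1.009
v -0.082 4.4 1.148
v 0.702 3.14 -0.608
v 1.013 4.3 -0.469
v 1.419 3.468 0.309
v 0.742 3.53 1.308
v -0.122 4.01 -0.768
v -0.799 4.072 0.231
v -1.341 1.877 0.797
v -0.658 1.275 0.983
v -0.756 1.48 2.008
v -1.439 2.083 1.823
v -0.437 1.698 0.92
v -0.535 1.903 1.945
v -0.458 2.169 0.823
v -0.556 2.374 1.848
v -0.716 2.562 0.72
v -0.814 2.767 1.745
v -1.142 2.772 0.638
v -1.239 2.977 1.663
v -1.62 2.742 0.598
v -1.718 2.947 1.623
v -2.024 2.48 0.612
v -2.122 2.685 1.637
v -2.245 2.057 0.675
v -2.343 2.262 1.7
v -2.224 1.586 0.772
v -2.322 1.791 1.797
v -1.966 1.193 0.875
v -2.064 1.398 1.9
v -1.541 0.983 0.957
v -1.638 1.188 1.982
v -1.062 1.013 0.997
v -1.16 1.218 2.022
v -0.252 -2.653 -1.681
v 0.218 -2.178 -1.34
v -1.488 -2.667 0.041
v -0.067 -1.939 -1.542
v -0.41 -1.927 -1.788
v -0.703 -2.146 -2.001
v -0.853 -2.525 -2.111
v -0.812 -2.945 -2.086
v -0.593 -3.272 -1.931
v -0.266 -3.402 -1.698
v 0.065 -3.295 -1.459
v 0.296 -2.983 -1.291
v 0.353 -2.567 -1.246
v 3.016 -5.072 0.126
v 2.823 -4.473 1.41
v 2.478 -4.32 -0.306
v 2.284 -3.722 0.979
v 4.836 -3.918 -0.139
v 4.642 -3.32 1.146
v 4.297 -3.167 -0.57
v 4.104 -2.568 0.714
f 1 12 6
f 1 6 2
f 1 2 8
f 1 8 11
f 1 11 12
f 2 6 10
f 6 12 5
f 12 11 3
f 11 8 7
f 8 2 9
f 4 10 5
f 4 5 3
f 4 3 7
f 4 7 9
f 4 9 10
f 5 10 6
f 3 5 12
f 7 3 11
f 9 7 8
f 10 9 2
f 14 13 17
f 14 17 15
f 15 17 18
f 15 18 16
f 17 13 19
f 17 19 18
f 18 19 20
f 18 20 16
f 19 13 21
f 19 21 20
f 20 21 22
f 20 22 16
f 21 13 23
f 21 23 22
f 22 23 24
f 22 24 16
f 23 13 25
f 23 25 24
f 24 25 26
f 24 26 16
f 25 13 27
f 25 27 26
f 26 27 28
f 26 28 16
f 27 13 29
f 27 29 28
f 28 29 30
f 28 30 16
f 29 13 31
f 29 31 30
f 30 31 32
f 30 32 16
f 31 13 33
f 31 33 32
f 32 33 34
f 32 34 16
f 33 13 35
f 33 35 34
f 34 35 36
f 34 36 16
f 35 13 37
f 35 37 36
f 36 37 38
f 36 38 16
f 37 13 14
f 37 14 38
f 38 14 15
f 38 15 16
f 40 39 42
f 40 42 41
f 42 39 43
f 42 43 41
f 43 39 44
f 43 44 41
f 44 39 45
f 44 45 41
f 45 39 46
f 45 46 41
f 46 39 47
f 46 47 41
f 47 39 48
f 47 48 41
f 48 39 49
f 48 49 41
f 49 39 50
f 49 50 41
f 50 39 51
f 50 51 41
f 51 39 40
f 51 40 41
f 53 55 52
f 56 53 52
f 52 55 54
f 54 56 52
f 53 59 55
f 57 53 56
f 57 59 53
f 55 59 54
f 58 56 54
f 54 59 58
f 58 57 56
f 59 57 58



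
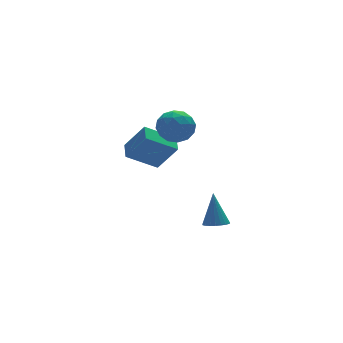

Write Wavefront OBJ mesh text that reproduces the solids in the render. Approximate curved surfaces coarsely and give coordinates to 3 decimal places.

v 1.402 -1.458 -4.9
v 2.095 -1.169 -5.108
v 1.638 -0.602 -2.92
v 1.895 -0.927 -5.189
v 1.609 -0.777 -5.219
v 1.287 -0.745 -5.195
v 0.985 -0.836 -5.119
v 0.755 -1.035 -5.006
v 0.637 -1.307 -4.874
v 0.651 -1.605 -4.747
v 0.795 -1.877 -4.646
v 1.044 -2.078 -4.589
v 1.354 -2.171 -4.586
v 1.673 -2.14 -4.637
v 1.945 -1.992 -4.734
v 2.123 -1.752 -4.859
v 2.176 -1.461 -4.992
v -1.398 -0.106 2.271
v -0.682 0.62 2.839
v -0.578 -1.58 3.121
v 0.138 -0.854 3.689
v -0.999 -0.874 3.95
v -1.506 0.037 3.425
v 0.246 -0.997 2.535
v -0.261 -0.086 2.01
v 0.334 0.069 3.002
v -0.435 0.145 3.876
v -0.825 -1.105 2.084
v -1.594 -1.029 2.958
v -1.112 0.386 2.481
v -0.148 -1.346 3.479
v -0.817 -1.358 3.633
v -0.396 -0.931 3.967
v -1.596 0.044 2.825
v -1.175 0.47 3.158
v -1.362 -0.408 3.811
v -0.085 -1.43 2.802
v 0.336 -1.004 3.135
v -0.864 -0.029 1.993
v -0.443 0.398 2.327
v 0.102 -0.552 2.149
v -0.094 0.489 2.91
v 0.388 -0.377 3.41
v 0.452 -0.461 2.732
v 0.154 0.074 2.423
v -0.546 0.534 3.424
v -0.064 -0.332 3.923
v -0.733 -0.344 4.077
v -1.03 0.191 3.768
v 0.051 0.21 3.52
v -1.196 -0.628 2.037
v -0.714 -1.494 2.536
v -0.23 -1.151 2.192
v -0.527 -0.616 1.883
v -1.648 -0.583 2.55
v -1.166 -1.449 3.05
v -1.414 -1.034 3.537
v -1.712 -0.499 3.228
v -1.311 -1.17 2.44
v -1.165 0.726 -0.804
v -2.928 1.127 0.322
v -0.75 1.785 -0.53
v -2.512 2.185 0.596
v -0.288 -0.045 0.844
v -2.05 0.355 1.97
v 0.128 1.013 1.118
v -1.635 1.414 2.244
f 2 1 4
f 2 4 3
f 4 1 5
f 4 5 3
f 5 1 6
f 5 6 3
f 6 1 7
f 6 7 3
f 7 1 8
f 7 8 3
f 8 1 9
f 8 9 3
f 9 1 10
f 9 10 3
f 10 1 11
f 10 11 3
f 11 1 12
f 11 12 3
f 12 1 13
f 12 13 3
f 13 1 14
f 13 14 3
f 14 1 15
f 14 15 3
f 15 1 16
f 15 16 3
f 16 1 17
f 16 17 3
f 17 1 2
f 17 2 3
f 18 55 34
f 55 29 58
f 34 58 23
f 55 58 34
f 18 34 30
f 34 23 35
f 30 35 19
f 34 35 30
f 18 30 39
f 30 19 40
f 39 40 25
f 30 40 39
f 18 39 51
f 39 25 54
f 51 54 28
f 39 54 51
f 18 51 55
f 51 28 59
f 55 59 29
f 51 59 55
f 19 35 46
f 35 23 49
f 46 49 27
f 35 49 46
f 23 58 36
f 58 29 57
f 36 57 22
f 58 57 36
f 29 59 56
f 59 28 52
f 56 52 20
f 59 52 56
f 28 54 53
f 54 25 41
f 53 41 24
f 54 41 53
f 25 40 45
f 40 19 42
f 45 42 26
f 40 42 45
f 21 47 33
f 47 27 48
f 33 48 22
f 47 48 33
f 21 33 31
f 33 22 32
f 31 32 20
f 33 32 31
f 21 31 38
f 31 20 37
f 38 37 24
f 31 37 38
f 21 38 43
f 38 24 44
f 43 44 26
f 38 44 43
f 21 43 47
f 43 26 50
f 47 50 27
f 43 50 47
f 22 48 36
f 48 27 49
f 36 49 23
f 48 49 36
f 20 32 56
f 32 22 57
f 56 57 29
f 32 57 56
f 24 37 53
f 37 20 52
f 53 52 28
f 37 52 53
f 26 44 45
f 44 24 41
f 45 41 25
f 44 41 45
f 27 50 46
f 50 26 42
f 46 42 19
f 50 42 46
f 61 63 60
f 64 61 60
f 60 63 62
f 62 64 60
f 61 67 63
f 65 61 64
f 65 67 61
f 63 67 62
f 66 64 62
f 62 67 66
f 66 65 64
f 67 65 66



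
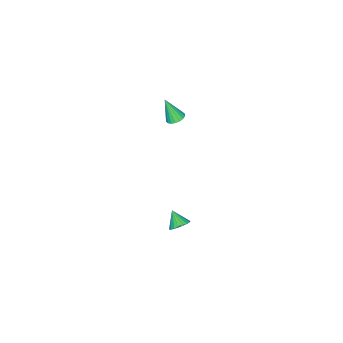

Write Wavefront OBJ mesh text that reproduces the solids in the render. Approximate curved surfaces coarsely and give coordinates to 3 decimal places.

v -1.212 2.177 3.136
v -0.686 2.296 3.14
v -1.088 1.583 4.464
v -0.785 2.492 3.237
v -0.97 2.626 3.314
v -1.202 2.67 3.356
v -1.436 2.617 3.354
v -1.626 2.477 3.309
v -1.734 2.278 3.23
v -1.739 2.058 3.132
v -1.639 1.862 3.035
v -1.455 1.729 2.958
v -1.223 1.684 2.916
v -0.988 1.737 2.918
v -0.798 1.877 2.963
v -0.69 2.077 3.042
v 0.693 3.839 -3.866
v 1.064 3.425 -4.14
v 0.447 3.161 -3.174
v 1.224 3.537 -3.973
v 1.293 3.702 -3.787
v 1.257 3.891 -3.615
v 1.125 4.071 -3.486
v 0.917 4.21 -3.423
v 0.671 4.286 -3.437
v 0.429 4.284 -3.525
v 0.232 4.205 -3.672
v 0.115 4.063 -3.852
v 0.098 3.883 -4.035
v 0.184 3.694 -4.189
v 0.358 3.531 -4.287
v 0.59 3.421 -4.312
v 0.84 3.384 -4.26
f 2 1 4
f 2 4 3
f 4 1 5
f 4 5 3
f 5 1 6
f 5 6 3
f 6 1 7
f 6 7 3
f 7 1 8
f 7 8 3
f 8 1 9
f 8 9 3
f 9 1 10
f 9 10 3
f 10 1 11
f 10 11 3
f 11 1 12
f 11 12 3
f 12 1 13
f 12 13 3
f 13 1 14
f 13 14 3
f 14 1 15
f 14 15 3
f 15 1 16
f 15 16 3
f 16 1 2
f 16 2 3
f 18 17 20
f 18 20 19
f 20 17 21
f 20 21 19
f 21 17 22
f 21 22 19
f 22 17 23
f 22 23 19
f 23 17 24
f 23 24 19
f 24 17 25
f 24 25 19
f 25 17 26
f 25 26 19
f 26 17 27
f 26 27 19
f 27 17 28
f 27 28 19
f 28 17 29
f 28 29 19
f 29 17 30
f 29 30 19
f 30 17 31
f 30 31 19
f 31 17 32
f 31 32 19
f 32 17 33
f 32 33 19
f 33 17 18
f 33 18 19



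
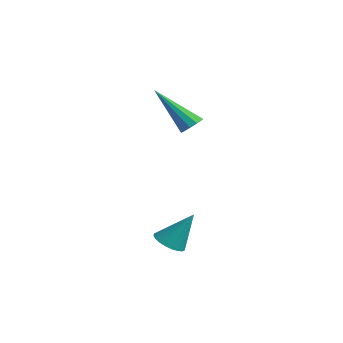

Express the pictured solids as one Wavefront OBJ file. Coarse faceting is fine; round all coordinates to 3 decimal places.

v 2.453 -2.089 -0.569
v 3.033 -2.135 -0.754
v 2.907 -1.431 0.689
v 2.972 -1.923 -0.843
v 2.833 -1.736 -0.89
v 2.635 -1.603 -0.889
v 2.41 -1.544 -0.839
v 2.192 -1.568 -0.747
v 2.013 -1.671 -0.629
v 1.901 -1.838 -0.501
v 1.874 -2.043 -0.384
v 1.934 -2.255 -0.295
v 2.074 -2.442 -0.247
v 2.271 -2.575 -0.249
v 2.496 -2.634 -0.299
v 2.715 -2.611 -0.39
v 2.893 -2.507 -0.509
v 3.005 -2.34 -0.636
v -1.594 1.37 2.93
v -1.277 1.572 3.261
v -2.666 0.47 4.51
v -1.509 1.771 3.216
v -1.774 1.817 3.063
v -1.969 1.692 2.859
v -2.022 1.444 2.682
v -1.91 1.168 2.6
v -1.678 0.968 2.644
v -1.414 0.922 2.798
v -1.218 1.047 3.002
v -1.166 1.295 3.179
f 2 1 4
f 2 4 3
f 4 1 5
f 4 5 3
f 5 1 6
f 5 6 3
f 6 1 7
f 6 7 3
f 7 1 8
f 7 8 3
f 8 1 9
f 8 9 3
f 9 1 10
f 9 10 3
f 10 1 11
f 10 11 3
f 11 1 12
f 11 12 3
f 12 1 13
f 12 13 3
f 13 1 14
f 13 14 3
f 14 1 15
f 14 15 3
f 15 1 16
f 15 16 3
f 16 1 17
f 16 17 3
f 17 1 18
f 17 18 3
f 18 1 2
f 18 2 3
f 20 19 22
f 20 22 21
f 22 19 23
f 22 23 21
f 23 19 24
f 23 24 21
f 24 19 25
f 24 25 21
f 25 19 26
f 25 26 21
f 26 19 27
f 26 27 21
f 27 19 28
f 27 28 21
f 28 19 29
f 28 29 21
f 29 19 30
f 29 30 21
f 30 19 20
f 30 20 21



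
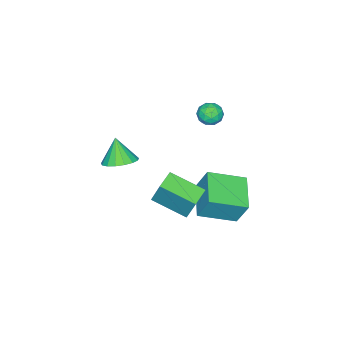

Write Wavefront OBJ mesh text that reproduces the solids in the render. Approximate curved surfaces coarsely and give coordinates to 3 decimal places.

v -2.48 0.652 4.095
v -2.189 1.092 3.66
v -2.031 -0.192 3.54
v -1.74 0.248 3.105
v -1.524 0.214 3.753
v -1.802 0.736 4.096
v -2.418 0.164 3.104
v -2.696 0.686 3.447
v -2.151 0.791 3.048
v -1.598 0.821 3.449
v -2.622 0.079 3.751
v -2.069 0.109 4.152
v -2.374 0.946 3.926
v -1.846 -0.046 3.274
v -1.719 -0.066 3.654
v -1.548 0.192 3.399
v -2.146 0.737 4.182
v -1.975 0.995 3.927
v -1.584 0.479 3.981
v -2.245 -0.095 3.273
v -2.074 0.163 3.018
v -2.672 0.708 3.801
v -2.501 0.966 3.546
v -2.636 0.421 3.219
v -2.181 1.028 3.311
v -1.917 0.532 2.985
v -2.316 0.483 2.984
v -2.479 0.789 3.186
v -1.856 1.046 3.547
v -1.592 0.549 3.22
v -1.465 0.529 3.601
v -1.628 0.836 3.803
v -1.833 0.869 3.187
v -2.628 0.351 3.98
v -2.364 -0.146 3.653
v -2.592 0.064 3.397
v -2.755 0.371 3.599
v -2.303 0.368 4.215
v -2.039 -0.128 3.889
v -1.741 0.111 4.014
v -1.904 0.417 4.216
v -2.387 0.031 4.013
v 0.193 1.182 0.282
v 0.199 1.823 1.683
v -1.008 2.581 -0.353
v -1.002 3.222 1.047
v 1.682 2.238 -0.207
v 1.688 2.879 1.193
v 0.481 3.637 -0.843
v 0.487 4.278 0.558
v 0.896 -2.634 0.709
v 1.667 -3.117 0.746
v 0.504 -3.166 1.931
v 1.769 -2.742 0.942
v 1.672 -2.342 1.085
v 1.397 -2.009 1.141
v 1.007 -1.819 1.098
v 0.592 -1.816 0.967
v 0.247 -2 0.776
v 0.05 -2.33 0.569
v 0.047 -2.729 0.395
v 0.239 -3.106 0.292
v 0.582 -3.376 0.285
v 0.996 -3.475 0.375
v 1.388 -3.382 0.541
v 2.925 1.118 2.438
v 3.106 1.719 3.877
v 2.588 2.793 1.781
v 2.769 3.393 3.22
v 3.911 1.247 2.26
v 4.092 1.847 3.699
v 3.574 2.921 1.603
v 3.755 3.522 3.042
f 1 38 17
f 38 12 41
f 17 41 6
f 38 41 17
f 1 17 13
f 17 6 18
f 13 18 2
f 17 18 13
f 1 13 22
f 13 2 23
f 22 23 8
f 13 23 22
f 1 22 34
f 22 8 37
f 34 37 11
f 22 37 34
f 1 34 38
f 34 11 42
f 38 42 12
f 34 42 38
f 2 18 29
f 18 6 32
f 29 32 10
f 18 32 29
f 6 41 19
f 41 12 40
f 19 40 5
f 41 40 19
f 12 42 39
f 42 11 35
f 39 35 3
f 42 35 39
f 11 37 36
f 37 8 24
f 36 24 7
f 37 24 36
f 8 23 28
f 23 2 25
f 28 25 9
f 23 25 28
f 4 30 16
f 30 10 31
f 16 31 5
f 30 31 16
f 4 16 14
f 16 5 15
f 14 15 3
f 16 15 14
f 4 14 21
f 14 3 20
f 21 20 7
f 14 20 21
f 4 21 26
f 21 7 27
f 26 27 9
f 21 27 26
f 4 26 30
f 26 9 33
f 30 33 10
f 26 33 30
f 5 31 19
f 31 10 32
f 19 32 6
f 31 32 19
f 3 15 39
f 15 5 40
f 39 40 12
f 15 40 39
f 7 20 36
f 20 3 35
f 36 35 11
f 20 35 36
f 9 27 28
f 27 7 24
f 28 24 8
f 27 24 28
f 10 33 29
f 33 9 25
f 29 25 2
f 33 25 29
f 44 46 43
f 47 44 43
f 43 46 45
f 45 47 43
f 44 50 46
f 48 44 47
f 48 50 44
f 46 50 45
f 49 47 45
f 45 50 49
f 49 48 47
f 50 48 49
f 52 51 54
f 52 54 53
f 54 51 55
f 54 55 53
f 55 51 56
f 55 56 53
f 56 51 57
f 56 57 53
f 57 51 58
f 57 58 53
f 58 51 59
f 58 59 53
f 59 51 60
f 59 60 53
f 60 51 61
f 60 61 53
f 61 51 62
f 61 62 53
f 62 51 63
f 62 63 53
f 63 51 64
f 63 64 53
f 64 51 65
f 64 65 53
f 65 51 52
f 65 52 53
f 67 69 66
f 70 67 66
f 66 69 68
f 68 70 66
f 67 73 69
f 71 67 70
f 71 73 67
f 69 73 68
f 72 70 68
f 68 73 72
f 72 71 70
f 73 71 72



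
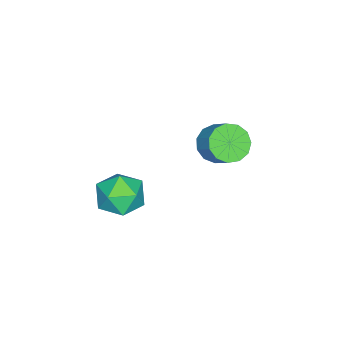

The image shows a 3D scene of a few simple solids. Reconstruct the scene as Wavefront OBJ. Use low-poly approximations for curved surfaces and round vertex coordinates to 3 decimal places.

v 3.344 -0.861 0.68
v 3.901 -1.173 -0.207
v 2.219 -2.207 0.447
v 2.776 -2.519 -0.44
v 3.225 -2.622 0.552
v 3.921 -1.79 0.695
v 2.199 -1.59 -0.455
v 2.895 -0.758 -0.312
v 3.194 -1.624 -0.909
v 3.828 -2.262 -0.287
v 2.292 -1.118 0.527
v 2.926 -1.756 1.149
v -1.799 0.275 -0.231
v -1.072 -0.289 -0.196
v -0.515 0.481 0.646
v -1.241 1.045 0.611
v -0.974 0.053 -0.574
v -0.417 0.823 0.269
v -1.138 0.465 -0.842
v -0.58 1.235 0
v -1.511 0.817 -0.917
v -0.954 1.587 -0.074
v -1.976 0.997 -0.774
v -1.418 1.767 0.069
v -2.384 0.947 -0.458
v -1.827 1.717 0.384
v -2.607 0.684 -0.071
v -2.05 1.454 0.771
v -2.573 0.292 0.266
v -2.016 1.062 1.108
v -2.293 -0.106 0.444
v -1.736 0.664 1.287
v -1.856 -0.383 0.409
v -1.299 0.387 1.251
v -1.401 -0.451 0.17
v -0.844 0.319 1.012
f 1 12 6
f 1 6 2
f 1 2 8
f 1 8 11
f 1 11 12
f 2 6 10
f 6 12 5
f 12 11 3
f 11 8 7
f 8 2 9
f 4 10 5
f 4 5 3
f 4 3 7
f 4 7 9
f 4 9 10
f 5 10 6
f 3 5 12
f 7 3 11
f 9 7 8
f 10 9 2
f 14 13 17
f 14 17 15
f 15 17 18
f 15 18 16
f 17 13 19
f 17 19 18
f 18 19 20
f 18 20 16
f 19 13 21
f 19 21 20
f 20 21 22
f 20 22 16
f 21 13 23
f 21 23 22
f 22 23 24
f 22 24 16
f 23 13 25
f 23 25 24
f 24 25 26
f 24 26 16
f 25 13 27
f 25 27 26
f 26 27 28
f 26 28 16
f 27 13 29
f 27 29 28
f 28 29 30
f 28 30 16
f 29 13 31
f 29 31 30
f 30 31 32
f 30 32 16
f 31 13 33
f 31 33 32
f 32 33 34
f 32 34 16
f 33 13 35
f 33 35 34
f 34 35 36
f 34 36 16
f 35 13 14
f 35 14 36
f 36 14 15
f 36 15 16



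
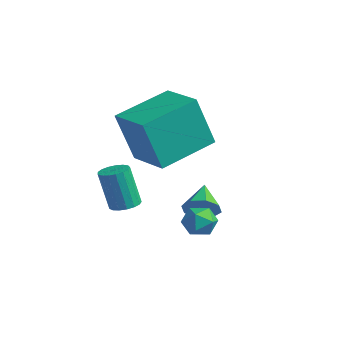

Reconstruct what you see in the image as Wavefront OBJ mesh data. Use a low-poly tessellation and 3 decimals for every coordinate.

v -1.578 -1.854 -1.18
v -1.041 -1.839 -1.064
v -1.364 -2.071 0.475
v -1.902 -2.086 0.36
v -1.117 -1.588 -1.043
v -1.44 -1.82 0.497
v -1.299 -1.398 -1.052
v -1.622 -1.63 0.487
v -1.545 -1.312 -1.091
v -1.868 -1.545 0.449
v -1.798 -1.351 -1.15
v -2.122 -1.583 0.389
v -2.002 -1.504 -1.216
v -2.325 -1.737 0.324
v -2.108 -1.738 -1.273
v -2.431 -1.971 0.266
v -2.093 -1.998 -1.31
v -2.416 -2.231 0.23
v -1.96 -2.226 -1.316
v -2.283 -2.458 0.223
v -1.74 -2.368 -1.291
v -2.063 -2.6 0.248
v -1.482 -2.392 -1.241
v -1.806 -2.624 0.299
v -1.247 -2.293 -1.176
v -1.57 -2.525 0.363
v -1.088 -2.093 -1.113
v -1.411 -2.326 0.427
v 1.709 -1.68 -0.517
v 2.075 -1.253 -0.825
v 2.485 -1.867 0.145
v 2.851 -1.44 -0.163
v 2.344 -1.242 0.177
v 1.864 -1.127 -0.233
v 2.696 -1.993 -0.447
v 2.216 -1.878 -0.857
v 2.685 -1.446 -0.782
v 2.467 -0.982 -0.396
v 2.093 -2.138 -0.284
v 1.875 -1.674 0.102
v -1.453 -1.567 0.974
v -1.667 -2.166 2.965
v -1.514 0.531 1.599
v -1.727 -0.068 3.59
v 0.207 -1.572 1.15
v -0.006 -2.171 3.141
v 0.147 0.526 1.775
v -0.067 -0.073 3.766
v 0.378 -0.163 -1.037
v 0.876 0.176 -0.743
v -0.438 0.523 -0.443
v 0.731 0.387 -1.187
v 0.379 0.276 -1.543
v 0.026 -0.092 -1.602
v -0.12 -0.501 -1.33
v 0.026 -0.712 -0.886
v 0.378 -0.602 -0.53
v 0.73 -0.234 -0.471
f 2 1 5
f 2 5 3
f 3 5 6
f 3 6 4
f 5 1 7
f 5 7 6
f 6 7 8
f 6 8 4
f 7 1 9
f 7 9 8
f 8 9 10
f 8 10 4
f 9 1 11
f 9 11 10
f 10 11 12
f 10 12 4
f 11 1 13
f 11 13 12
f 12 13 14
f 12 14 4
f 13 1 15
f 13 15 14
f 14 15 16
f 14 16 4
f 15 1 17
f 15 17 16
f 16 17 18
f 16 18 4
f 17 1 19
f 17 19 18
f 18 19 20
f 18 20 4
f 19 1 21
f 19 21 20
f 20 21 22
f 20 22 4
f 21 1 23
f 21 23 22
f 22 23 24
f 22 24 4
f 23 1 25
f 23 25 24
f 24 25 26
f 24 26 4
f 25 1 27
f 25 27 26
f 26 27 28
f 26 28 4
f 27 1 2
f 27 2 28
f 28 2 3
f 28 3 4
f 29 40 34
f 29 34 30
f 29 30 36
f 29 36 39
f 29 39 40
f 30 34 38
f 34 40 33
f 40 39 31
f 39 36 35
f 36 30 37
f 32 38 33
f 32 33 31
f 32 31 35
f 32 35 37
f 32 37 38
f 33 38 34
f 31 33 40
f 35 31 39
f 37 35 36
f 38 37 30
f 42 44 41
f 45 42 41
f 41 44 43
f 43 45 41
f 42 48 44
f 46 42 45
f 46 48 42
f 44 48 43
f 47 45 43
f 43 48 47
f 47 46 45
f 48 46 47
f 50 49 52
f 50 52 51
f 52 49 53
f 52 53 51
f 53 49 54
f 53 54 51
f 54 49 55
f 54 55 51
f 55 49 56
f 55 56 51
f 56 49 57
f 56 57 51
f 57 49 58
f 57 58 51
f 58 49 50
f 58 50 51



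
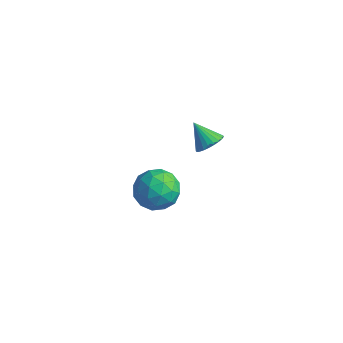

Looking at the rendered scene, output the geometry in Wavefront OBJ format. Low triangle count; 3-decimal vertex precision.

v -2.766 -0.273 -3.563
v -2.166 0.674 -3.384
v -1.534 -1.234 -2.596
v -0.934 -0.287 -2.417
v -1.948 -0.419 -1.923
v -2.71 0.175 -2.521
v -0.99 -0.735 -3.459
v -1.752 -0.141 -4.057
v -1.069 0.389 -3.32
v -1.661 0.585 -2.371
v -2.039 -1.145 -3.609
v -2.631 -0.949 -2.66
v -2.574 0.285 -3.558
v -1.126 -0.845 -2.422
v -1.722 -0.923 -2.131
v -1.37 -0.365 -2.026
v -2.894 -0.009 -3.051
v -2.541 0.549 -2.946
v -2.413 -0.094 -2.087
v -1.159 -1.109 -3.034
v -0.806 -0.551 -2.929
v -2.33 -0.195 -3.954
v -1.978 0.363 -3.849
v -1.287 -0.466 -3.893
v -1.577 0.674 -3.416
v -0.853 0.109 -2.847
v -0.886 -0.154 -3.46
v -1.333 0.195 -3.811
v -1.925 0.789 -2.858
v -1.201 0.224 -2.289
v -1.797 0.147 -1.999
v -2.244 0.496 -2.351
v -1.28 0.621 -2.82
v -2.499 -0.784 -3.691
v -1.775 -1.349 -3.122
v -1.456 -1.056 -3.629
v -1.903 -0.707 -3.981
v -2.847 -0.669 -3.133
v -2.123 -1.234 -2.564
v -2.367 -0.755 -2.169
v -2.814 -0.406 -2.52
v -2.42 -1.181 -3.16
v 0.962 -0.074 2.304
v 1.407 0.227 2.753
v 0.058 -0.066 3.196
v 1.294 0.446 2.636
v 1.13 0.585 2.468
v 0.94 0.625 2.275
v 0.754 0.558 2.087
v 0.6 0.394 1.932
v 0.501 0.16 1.833
v 0.472 -0.111 1.807
v 0.518 -0.375 1.856
v 0.631 -0.594 1.973
v 0.795 -0.734 2.141
v 0.985 -0.773 2.334
v 1.171 -0.706 2.522
v 1.325 -0.543 2.677
v 1.424 -0.308 2.776
v 1.453 -0.038 2.802
f 1 38 17
f 38 12 41
f 17 41 6
f 38 41 17
f 1 17 13
f 17 6 18
f 13 18 2
f 17 18 13
f 1 13 22
f 13 2 23
f 22 23 8
f 13 23 22
f 1 22 34
f 22 8 37
f 34 37 11
f 22 37 34
f 1 34 38
f 34 11 42
f 38 42 12
f 34 42 38
f 2 18 29
f 18 6 32
f 29 32 10
f 18 32 29
f 6 41 19
f 41 12 40
f 19 40 5
f 41 40 19
f 12 42 39
f 42 11 35
f 39 35 3
f 42 35 39
f 11 37 36
f 37 8 24
f 36 24 7
f 37 24 36
f 8 23 28
f 23 2 25
f 28 25 9
f 23 25 28
f 4 30 16
f 30 10 31
f 16 31 5
f 30 31 16
f 4 16 14
f 16 5 15
f 14 15 3
f 16 15 14
f 4 14 21
f 14 3 20
f 21 20 7
f 14 20 21
f 4 21 26
f 21 7 27
f 26 27 9
f 21 27 26
f 4 26 30
f 26 9 33
f 30 33 10
f 26 33 30
f 5 31 19
f 31 10 32
f 19 32 6
f 31 32 19
f 3 15 39
f 15 5 40
f 39 40 12
f 15 40 39
f 7 20 36
f 20 3 35
f 36 35 11
f 20 35 36
f 9 27 28
f 27 7 24
f 28 24 8
f 27 24 28
f 10 33 29
f 33 9 25
f 29 25 2
f 33 25 29
f 44 43 46
f 44 46 45
f 46 43 47
f 46 47 45
f 47 43 48
f 47 48 45
f 48 43 49
f 48 49 45
f 49 43 50
f 49 50 45
f 50 43 51
f 50 51 45
f 51 43 52
f 51 52 45
f 52 43 53
f 52 53 45
f 53 43 54
f 53 54 45
f 54 43 55
f 54 55 45
f 55 43 56
f 55 56 45
f 56 43 57
f 56 57 45
f 57 43 58
f 57 58 45
f 58 43 59
f 58 59 45
f 59 43 60
f 59 60 45
f 60 43 44
f 60 44 45



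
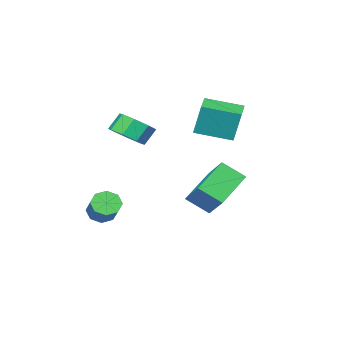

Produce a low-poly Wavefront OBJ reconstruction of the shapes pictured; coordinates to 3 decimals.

v 2.49 -2.21 1.102
v 3.15 -1.61 1.553
v 2.511 -1.55 2.409
v 1.85 -2.15 1.958
v 2.635 -1.222 1.141
v 1.996 -1.161 1.997
v 2.035 -1.412 0.707
v 1.396 -1.352 1.563
v 1.701 -2.07 0.503
v 1.062 -2.01 1.359
v 1.829 -2.81 0.651
v 1.19 -2.75 1.507
v 2.344 -3.199 1.063
v 1.705 -3.138 1.919
v 2.944 -3.008 1.497
v 2.305 -2.948 2.353
v 3.278 -2.35 1.701
v 2.639 -2.29 2.557
v -0.848 1.551 -1.867
v -0.147 0.653 -1.054
v -0.545 2.832 -0.714
v 0.156 1.934 0.099
v 0.984 2.046 -2.899
v 1.685 1.148 -2.086
v 1.287 3.327 -1.746
v 1.988 2.429 -0.933
v 3.093 -3.39 -3.958
v 3.402 -3.006 -4.55
v 3.956 -1.886 -3.533
v 3.647 -2.27 -2.942
v 2.85 -2.836 -4.435
v 3.403 -1.717 -3.419
v 2.44 -2.991 -4.041
v 2.993 -1.872 -3.025
v 2.412 -3.38 -3.598
v 2.966 -2.26 -2.582
v 2.784 -3.774 -3.367
v 3.338 -2.654 -2.35
v 3.337 -3.943 -3.481
v 3.89 -2.824 -2.465
v 3.747 -3.788 -3.875
v 4.3 -2.669 -2.859
v 3.774 -3.4 -4.318
v 4.328 -2.28 -3.302
v -0.834 -1.078 1.522
v -0.927 -0.617 3.27
v -2.154 0.265 1.098
v -2.247 0.726 2.845
v 0.047 -0.266 1.355
v -0.046 0.195 3.102
v -1.273 1.077 0.93
v -1.366 1.538 2.678
f 2 1 5
f 2 5 3
f 3 5 6
f 3 6 4
f 5 1 7
f 5 7 6
f 6 7 8
f 6 8 4
f 7 1 9
f 7 9 8
f 8 9 10
f 8 10 4
f 9 1 11
f 9 11 10
f 10 11 12
f 10 12 4
f 11 1 13
f 11 13 12
f 12 13 14
f 12 14 4
f 13 1 15
f 13 15 14
f 14 15 16
f 14 16 4
f 15 1 17
f 15 17 16
f 16 17 18
f 16 18 4
f 17 1 2
f 17 2 18
f 18 2 3
f 18 3 4
f 20 22 19
f 23 20 19
f 19 22 21
f 21 23 19
f 20 26 22
f 24 20 23
f 24 26 20
f 22 26 21
f 25 23 21
f 21 26 25
f 25 24 23
f 26 24 25
f 28 27 31
f 28 31 29
f 29 31 32
f 29 32 30
f 31 27 33
f 31 33 32
f 32 33 34
f 32 34 30
f 33 27 35
f 33 35 34
f 34 35 36
f 34 36 30
f 35 27 37
f 35 37 36
f 36 37 38
f 36 38 30
f 37 27 39
f 37 39 38
f 38 39 40
f 38 40 30
f 39 27 41
f 39 41 40
f 40 41 42
f 40 42 30
f 41 27 43
f 41 43 42
f 42 43 44
f 42 44 30
f 43 27 28
f 43 28 44
f 44 28 29
f 44 29 30
f 46 48 45
f 49 46 45
f 45 48 47
f 47 49 45
f 46 52 48
f 50 46 49
f 50 52 46
f 48 52 47
f 51 49 47
f 47 52 51
f 51 50 49
f 52 50 51



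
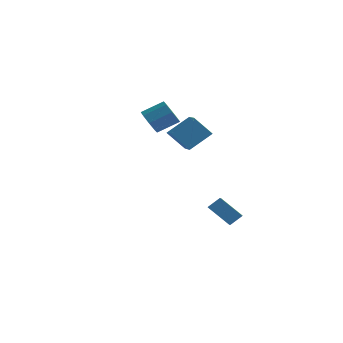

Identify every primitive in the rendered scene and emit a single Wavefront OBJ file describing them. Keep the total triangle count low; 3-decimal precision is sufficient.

v 0.997 2.713 -3.244
v 1.503 3.259 -2.591
v 0.529 3.643 -3.659
v 1.035 4.189 -3.005
v 2.365 2.871 -4.435
v 2.871 3.417 -3.781
v 1.897 3.801 -4.849
v 2.403 4.347 -4.196
v -3.318 3.273 2.604
v -2.634 2.816 2.214
v -1.598 3.69 3.007
v -2.282 4.147 3.396
v -2.824 3.375 1.846
v -1.789 4.25 2.639
v -3.304 3.875 1.921
v -2.268 4.749 2.714
v -3.791 4.022 2.396
v -2.756 4.896 3.189
v -4.002 3.73 2.993
v -2.966 4.604 3.786
v -3.811 3.17 3.361
v -2.776 4.045 4.154
v -3.332 2.671 3.286
v -2.296 3.545 4.079
v -2.844 2.524 2.811
v -1.809 3.398 3.604
v 0.985 -1.354 3.712
v 1.835 -0.306 4.777
v -0.297 0.292 3.115
v 0.553 1.34 4.18
v 1.967 -1 2.58
v 2.817 0.048 3.645
v 0.685 0.646 1.983
v 1.535 1.694 3.048
f 2 4 1
f 5 2 1
f 1 4 3
f 3 5 1
f 2 8 4
f 6 2 5
f 6 8 2
f 4 8 3
f 7 5 3
f 3 8 7
f 7 6 5
f 8 6 7
f 10 9 13
f 10 13 11
f 11 13 14
f 11 14 12
f 13 9 15
f 13 15 14
f 14 15 16
f 14 16 12
f 15 9 17
f 15 17 16
f 16 17 18
f 16 18 12
f 17 9 19
f 17 19 18
f 18 19 20
f 18 20 12
f 19 9 21
f 19 21 20
f 20 21 22
f 20 22 12
f 21 9 23
f 21 23 22
f 22 23 24
f 22 24 12
f 23 9 25
f 23 25 24
f 24 25 26
f 24 26 12
f 25 9 10
f 25 10 26
f 26 10 11
f 26 11 12
f 28 30 27
f 31 28 27
f 27 30 29
f 29 31 27
f 28 34 30
f 32 28 31
f 32 34 28
f 30 34 29
f 33 31 29
f 29 34 33
f 33 32 31
f 34 32 33



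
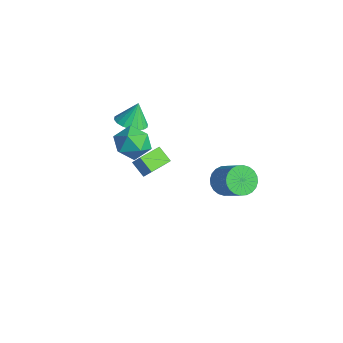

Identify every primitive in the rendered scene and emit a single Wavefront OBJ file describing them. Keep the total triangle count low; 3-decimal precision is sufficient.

v 2.728 0.729 -0.659
v 3.296 0.999 -1.331
v 4.699 1.081 -0.113
v 4.132 0.811 0.559
v 3.173 1.314 -1.212
v 4.577 1.397 0.006
v 2.983 1.541 -1.008
v 4.387 1.623 0.21
v 2.755 1.644 -0.751
v 4.158 1.726 0.467
v 2.522 1.607 -0.481
v 3.925 1.69 0.737
v 2.32 1.437 -0.237
v 3.724 1.52 0.981
v 2.181 1.159 -0.058
v 3.584 1.242 1.16
v 2.125 0.816 0.03
v 3.528 0.898 1.248
v 2.161 0.459 0.013
v 3.564 0.541 1.231
v 2.283 0.143 -0.106
v 3.687 0.226 1.112
v 2.473 -0.083 -0.31
v 3.877 -0.001 0.908
v 2.702 -0.186 -0.567
v 4.105 -0.104 0.651
v 2.935 -0.15 -0.837
v 4.338 -0.067 0.381
v 3.136 0.02 -1.081
v 4.54 0.103 0.137
v 3.276 0.298 -1.26
v 4.679 0.381 -0.042
v 3.332 0.642 -1.348
v 4.735 0.724 -0.13
v -1.821 -1.968 -0.386
v -0.915 -1.611 0.218
v -2.245 -3.169 0.962
v -1.339 -2.812 1.566
v -2.238 -2.116 1.415
v -1.976 -1.374 0.582
v -1.184 -3.406 0.598
v -0.922 -2.664 -0.235
v -0.521 -2.499 0.826
v -1.173 -1.702 1.331
v -1.987 -3.078 -0.151
v -2.639 -2.281 0.354
v -3.187 -1.559 0.651
v -2.274 -1.299 0.617
v -3.293 -1.021 1.949
v -2.474 -0.961 0.461
v -2.815 -0.741 0.342
v -3.23 -0.683 0.284
v -3.636 -0.799 0.299
v -3.953 -1.065 0.384
v -4.119 -1.429 0.521
v -4.1 -1.819 0.684
v -3.901 -2.157 0.84
v -3.56 -2.377 0.959
v -3.145 -2.435 1.017
v -2.738 -2.319 1.002
v -2.421 -2.053 0.917
v -2.255 -1.689 0.78
v -2.831 -1.733 -2.558
v -2.387 -1.492 -1.875
v -3.327 -0.227 -2.767
v -2.883 0.014 -2.084
v -1.957 -1.534 -3.196
v -1.513 -1.293 -2.513
v -2.453 -0.028 -3.405
v -2.009 0.213 -2.722
f 2 1 5
f 2 5 3
f 3 5 6
f 3 6 4
f 5 1 7
f 5 7 6
f 6 7 8
f 6 8 4
f 7 1 9
f 7 9 8
f 8 9 10
f 8 10 4
f 9 1 11
f 9 11 10
f 10 11 12
f 10 12 4
f 11 1 13
f 11 13 12
f 12 13 14
f 12 14 4
f 13 1 15
f 13 15 14
f 14 15 16
f 14 16 4
f 15 1 17
f 15 17 16
f 16 17 18
f 16 18 4
f 17 1 19
f 17 19 18
f 18 19 20
f 18 20 4
f 19 1 21
f 19 21 20
f 20 21 22
f 20 22 4
f 21 1 23
f 21 23 22
f 22 23 24
f 22 24 4
f 23 1 25
f 23 25 24
f 24 25 26
f 24 26 4
f 25 1 27
f 25 27 26
f 26 27 28
f 26 28 4
f 27 1 29
f 27 29 28
f 28 29 30
f 28 30 4
f 29 1 31
f 29 31 30
f 30 31 32
f 30 32 4
f 31 1 33
f 31 33 32
f 32 33 34
f 32 34 4
f 33 1 2
f 33 2 34
f 34 2 3
f 34 3 4
f 35 46 40
f 35 40 36
f 35 36 42
f 35 42 45
f 35 45 46
f 36 40 44
f 40 46 39
f 46 45 37
f 45 42 41
f 42 36 43
f 38 44 39
f 38 39 37
f 38 37 41
f 38 41 43
f 38 43 44
f 39 44 40
f 37 39 46
f 41 37 45
f 43 41 42
f 44 43 36
f 48 47 50
f 48 50 49
f 50 47 51
f 50 51 49
f 51 47 52
f 51 52 49
f 52 47 53
f 52 53 49
f 53 47 54
f 53 54 49
f 54 47 55
f 54 55 49
f 55 47 56
f 55 56 49
f 56 47 57
f 56 57 49
f 57 47 58
f 57 58 49
f 58 47 59
f 58 59 49
f 59 47 60
f 59 60 49
f 60 47 61
f 60 61 49
f 61 47 62
f 61 62 49
f 62 47 48
f 62 48 49
f 64 66 63
f 67 64 63
f 63 66 65
f 65 67 63
f 64 70 66
f 68 64 67
f 68 70 64
f 66 70 65
f 69 67 65
f 65 70 69
f 69 68 67
f 70 68 69



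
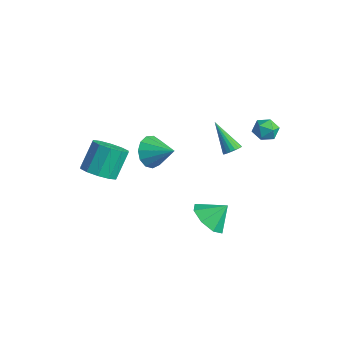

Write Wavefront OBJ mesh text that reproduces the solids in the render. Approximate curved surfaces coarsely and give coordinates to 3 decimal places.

v -4.371 0.969 -1.803
v -3.836 0.695 -2.578
v -3.129 1.511 -1.137
v -4.006 1.211 -2.68
v -4.292 1.649 -2.504
v -4.603 1.871 -2.106
v -4.84 1.807 -1.611
v -4.929 1.477 -1.178
v -4.84 0.985 -0.943
v -4.602 0.488 -0.981
v -4.291 0.144 -1.28
v -4.005 0.061 -1.746
v -3.835 0.267 -2.229
v 1.578 3.84 2.253
v 1.929 4.005 2.829
v 1.331 2.835 2.691
v 1.682 3 3.267
v 1.085 3.322 3.12
v 1.238 3.943 2.85
v 2.022 2.897 2.67
v 2.175 3.518 2.4
v 2.203 3.422 3.087
v 1.624 3.685 3.365
v 1.636 3.155 2.155
v 1.057 3.418 2.433
v 0.184 1.249 -3.86
v 1.063 1.442 -4.438
v 0.576 2.091 -2.98
v 0.442 1.938 -4.636
v -0.33 2.03 -4.379
v -0.801 1.664 -3.818
v -0.696 1.055 -3.282
v -0.075 0.559 -3.084
v 0.698 0.467 -3.34
v 1.169 0.833 -3.901
v -3.617 -2.566 -1.277
v -2.919 -3.007 -0.788
v -3.264 -2.055 0.565
v -3.963 -1.614 0.077
v -2.683 -2.535 -1.06
v -3.028 -1.583 0.293
v -2.804 -2.075 -1.414
v -3.149 -1.123 -0.061
v -3.236 -1.803 -1.716
v -3.581 -0.851 -0.363
v -3.813 -1.822 -1.85
v -4.159 -0.87 -0.497
v -4.316 -2.125 -1.765
v -4.661 -1.173 -0.412
v -4.552 -2.597 -1.493
v -4.897 -1.645 -0.14
v -4.431 -3.057 -1.139
v -4.776 -2.105 0.214
v -3.999 -3.329 -0.837
v -4.344 -2.377 0.516
v -3.421 -3.31 -0.703
v -3.767 -2.358 0.65
v -1.259 3.65 -0.811
v -0.942 3.336 -0.562
v -2.521 3.47 0.571
v -0.884 3.54 -0.482
v -0.9 3.766 -0.467
v -0.987 3.969 -0.521
v -1.128 4.109 -0.631
v -1.294 4.157 -0.777
v -1.454 4.105 -0.93
v -1.575 3.963 -1.059
v -1.633 3.759 -1.139
v -1.617 3.533 -1.154
v -1.531 3.33 -1.101
v -1.39 3.19 -0.99
v -1.223 3.142 -0.844
v -1.063 3.194 -0.691
f 2 1 4
f 2 4 3
f 4 1 5
f 4 5 3
f 5 1 6
f 5 6 3
f 6 1 7
f 6 7 3
f 7 1 8
f 7 8 3
f 8 1 9
f 8 9 3
f 9 1 10
f 9 10 3
f 10 1 11
f 10 11 3
f 11 1 12
f 11 12 3
f 12 1 13
f 12 13 3
f 13 1 2
f 13 2 3
f 14 25 19
f 14 19 15
f 14 15 21
f 14 21 24
f 14 24 25
f 15 19 23
f 19 25 18
f 25 24 16
f 24 21 20
f 21 15 22
f 17 23 18
f 17 18 16
f 17 16 20
f 17 20 22
f 17 22 23
f 18 23 19
f 16 18 25
f 20 16 24
f 22 20 21
f 23 22 15
f 27 26 29
f 27 29 28
f 29 26 30
f 29 30 28
f 30 26 31
f 30 31 28
f 31 26 32
f 31 32 28
f 32 26 33
f 32 33 28
f 33 26 34
f 33 34 28
f 34 26 35
f 34 35 28
f 35 26 27
f 35 27 28
f 37 36 40
f 37 40 38
f 38 40 41
f 38 41 39
f 40 36 42
f 40 42 41
f 41 42 43
f 41 43 39
f 42 36 44
f 42 44 43
f 43 44 45
f 43 45 39
f 44 36 46
f 44 46 45
f 45 46 47
f 45 47 39
f 46 36 48
f 46 48 47
f 47 48 49
f 47 49 39
f 48 36 50
f 48 50 49
f 49 50 51
f 49 51 39
f 50 36 52
f 50 52 51
f 51 52 53
f 51 53 39
f 52 36 54
f 52 54 53
f 53 54 55
f 53 55 39
f 54 36 56
f 54 56 55
f 55 56 57
f 55 57 39
f 56 36 37
f 56 37 57
f 57 37 38
f 57 38 39
f 59 58 61
f 59 61 60
f 61 58 62
f 61 62 60
f 62 58 63
f 62 63 60
f 63 58 64
f 63 64 60
f 64 58 65
f 64 65 60
f 65 58 66
f 65 66 60
f 66 58 67
f 66 67 60
f 67 58 68
f 67 68 60
f 68 58 69
f 68 69 60
f 69 58 70
f 69 70 60
f 70 58 71
f 70 71 60
f 71 58 72
f 71 72 60
f 72 58 73
f 72 73 60
f 73 58 59
f 73 59 60

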